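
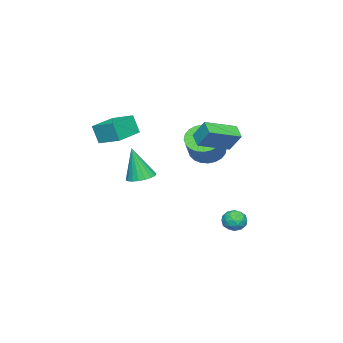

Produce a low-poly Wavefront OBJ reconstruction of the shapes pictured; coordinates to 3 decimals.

v 2.515 -1.824 3.097
v 2.512 -2.216 4.221
v 2.716 -0.507 3.558
v 2.713 -0.899 4.681
v 4.247 -2.061 3.019
v 4.244 -2.453 4.142
v 4.448 -0.744 3.479
v 4.445 -1.136 4.603
v -1.928 -2.935 -1.668
v -1.401 -3.6 -1.862
v -1.792 -3.445 0.448
v -1.166 -3.329 -1.811
v -1.062 -2.991 -1.736
v -1.108 -2.643 -1.649
v -1.296 -2.345 -1.566
v -1.593 -2.149 -1.499
v -1.948 -2.09 -1.462
v -2.299 -2.176 -1.461
v -2.586 -2.393 -1.495
v -2.759 -2.704 -1.559
v -2.789 -3.055 -1.642
v -2.669 -3.385 -1.729
v -2.422 -3.637 -1.806
v -2.088 -3.768 -1.858
v -1.727 -3.755 -1.878
v 2.959 2.657 3.942
v 3.08 3.373 4.996
v 1.492 3.755 3.366
v 1.614 4.47 4.421
v 3.546 3.21 3.499
v 3.668 3.925 4.554
v 2.08 4.307 2.924
v 2.201 5.023 3.978
v -0.034 4.161 -2.596
v 0.502 4.06 -3.09
v -0.582 3.18 -2.99
v -0.046 3.079 -3.484
v 0.093 2.989 -2.767
v 0.432 3.596 -2.523
v -0.512 3.644 -3.557
v -0.173 4.251 -3.313
v 0.207 3.74 -3.684
v 0.58 3.336 -3.196
v -0.66 3.904 -2.884
v -0.287 3.5 -2.396
v 0.282 4.197 -2.809
v -0.362 3.043 -3.271
v -0.281 2.991 -2.85
v 0.034 2.931 -3.14
v 0.241 3.924 -2.475
v 0.556 3.864 -2.766
v 0.315 3.235 -2.576
v -0.636 3.376 -3.314
v -0.321 3.316 -3.605
v -0.114 4.309 -2.94
v 0.201 4.249 -3.23
v -0.395 4.005 -3.504
v 0.424 3.949 -3.448
v 0.101 3.372 -3.679
v -0.172 3.705 -3.722
v 0.027 4.061 -3.579
v 0.643 3.711 -3.161
v 0.321 3.135 -3.392
v 0.403 3.082 -2.971
v 0.602 3.439 -2.828
v 0.47 3.524 -3.51
v -0.401 4.105 -2.688
v -0.723 3.529 -2.919
v -0.682 3.801 -3.252
v -0.483 4.158 -3.109
v -0.181 3.868 -2.401
v -0.504 3.291 -2.632
v -0.107 3.179 -2.501
v 0.092 3.535 -2.358
v -0.55 3.716 -2.57
v -0.298 1.899 1.716
v 0.423 1.495 1.135
v 1.679 1.857 2.444
v 0.958 2.261 3.024
v 0.434 1.871 1.02
v 1.69 2.234 2.329
v 0.334 2.252 1.011
v 1.59 2.615 2.32
v 0.137 2.579 1.109
v 1.393 2.942 2.418
v -0.126 2.803 1.3
v 1.131 3.165 2.609
v -0.415 2.889 1.554
v 0.841 3.251 2.862
v -0.686 2.824 1.832
v 0.57 3.186 3.141
v -0.898 2.618 2.093
v 0.358 2.981 3.401
v -1.019 2.303 2.296
v 0.237 2.665 3.605
v -1.03 1.926 2.411
v 0.226 2.289 3.72
v -0.93 1.545 2.42
v 0.326 1.908 3.729
v -0.733 1.218 2.322
v 0.523 1.581 3.631
v -0.471 0.995 2.131
v 0.786 1.357 3.44
v -0.181 0.909 1.878
v 1.075 1.271 3.186
v 0.09 0.974 1.599
v 1.346 1.336 2.908
v 0.302 1.179 1.339
v 1.558 1.542 2.647
f 2 4 1
f 5 2 1
f 1 4 3
f 3 5 1
f 2 8 4
f 6 2 5
f 6 8 2
f 4 8 3
f 7 5 3
f 3 8 7
f 7 6 5
f 8 6 7
f 10 9 12
f 10 12 11
f 12 9 13
f 12 13 11
f 13 9 14
f 13 14 11
f 14 9 15
f 14 15 11
f 15 9 16
f 15 16 11
f 16 9 17
f 16 17 11
f 17 9 18
f 17 18 11
f 18 9 19
f 18 19 11
f 19 9 20
f 19 20 11
f 20 9 21
f 20 21 11
f 21 9 22
f 21 22 11
f 22 9 23
f 22 23 11
f 23 9 24
f 23 24 11
f 24 9 25
f 24 25 11
f 25 9 10
f 25 10 11
f 27 29 26
f 30 27 26
f 26 29 28
f 28 30 26
f 27 33 29
f 31 27 30
f 31 33 27
f 29 33 28
f 32 30 28
f 28 33 32
f 32 31 30
f 33 31 32
f 34 71 50
f 71 45 74
f 50 74 39
f 71 74 50
f 34 50 46
f 50 39 51
f 46 51 35
f 50 51 46
f 34 46 55
f 46 35 56
f 55 56 41
f 46 56 55
f 34 55 67
f 55 41 70
f 67 70 44
f 55 70 67
f 34 67 71
f 67 44 75
f 71 75 45
f 67 75 71
f 35 51 62
f 51 39 65
f 62 65 43
f 51 65 62
f 39 74 52
f 74 45 73
f 52 73 38
f 74 73 52
f 45 75 72
f 75 44 68
f 72 68 36
f 75 68 72
f 44 70 69
f 70 41 57
f 69 57 40
f 70 57 69
f 41 56 61
f 56 35 58
f 61 58 42
f 56 58 61
f 37 63 49
f 63 43 64
f 49 64 38
f 63 64 49
f 37 49 47
f 49 38 48
f 47 48 36
f 49 48 47
f 37 47 54
f 47 36 53
f 54 53 40
f 47 53 54
f 37 54 59
f 54 40 60
f 59 60 42
f 54 60 59
f 37 59 63
f 59 42 66
f 63 66 43
f 59 66 63
f 38 64 52
f 64 43 65
f 52 65 39
f 64 65 52
f 36 48 72
f 48 38 73
f 72 73 45
f 48 73 72
f 40 53 69
f 53 36 68
f 69 68 44
f 53 68 69
f 42 60 61
f 60 40 57
f 61 57 41
f 60 57 61
f 43 66 62
f 66 42 58
f 62 58 35
f 66 58 62
f 77 76 80
f 77 80 78
f 78 80 81
f 78 81 79
f 80 76 82
f 80 82 81
f 81 82 83
f 81 83 79
f 82 76 84
f 82 84 83
f 83 84 85
f 83 85 79
f 84 76 86
f 84 86 85
f 85 86 87
f 85 87 79
f 86 76 88
f 86 88 87
f 87 88 89
f 87 89 79
f 88 76 90
f 88 90 89
f 89 90 91
f 89 91 79
f 90 76 92
f 90 92 91
f 91 92 93
f 91 93 79
f 92 76 94
f 92 94 93
f 93 94 95
f 93 95 79
f 94 76 96
f 94 96 95
f 95 96 97
f 95 97 79
f 96 76 98
f 96 98 97
f 97 98 99
f 97 99 79
f 98 76 100
f 98 100 99
f 99 100 101
f 99 101 79
f 100 76 102
f 100 102 101
f 101 102 103
f 101 103 79
f 102 76 104
f 102 104 103
f 103 104 105
f 103 105 79
f 104 76 106
f 104 106 105
f 105 106 107
f 105 107 79
f 106 76 108
f 106 108 107
f 107 108 109
f 107 109 79
f 108 76 77
f 108 77 109
f 109 77 78
f 109 78 79



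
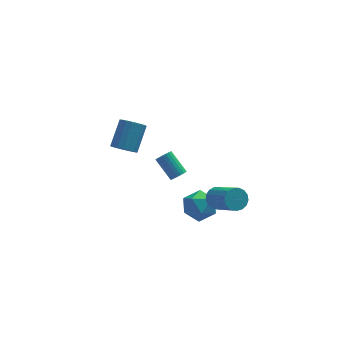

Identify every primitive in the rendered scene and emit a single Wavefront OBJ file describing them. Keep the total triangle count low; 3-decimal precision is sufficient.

v -1.591 -1.479 0.908
v -1.343 -1.721 1.296
v -2.041 -0.763 2.34
v -2.289 -0.521 1.952
v -1.211 -1.574 1.25
v -1.909 -0.616 2.294
v -1.136 -1.413 1.152
v -1.834 -0.455 2.195
v -1.131 -1.262 1.016
v -1.829 -0.304 2.06
v -1.196 -1.144 0.865
v -1.894 -0.185 1.908
v -1.321 -1.077 0.719
v -2.019 -0.118 1.763
v -1.487 -1.071 0.603
v -2.185 -0.113 1.647
v -1.669 -1.128 0.533
v -2.367 -0.169 1.577
v -1.839 -1.237 0.52
v -2.537 -0.279 1.564
v -1.971 -1.384 0.566
v -2.669 -0.426 1.61
v -2.046 -1.545 0.665
v -2.744 -0.587 1.708
v -2.051 -1.696 0.8
v -2.749 -0.738 1.844
v -1.986 -1.815 0.952
v -2.684 -0.856 1.995
v -1.861 -1.882 1.097
v -2.559 -0.923 2.141
v -1.695 -1.887 1.213
v -2.393 -0.929 2.257
v -1.513 -1.831 1.283
v -2.211 -0.872 2.327
v -4.039 3.203 -0.493
v -3.283 3.047 -0.767
v -2.564 4.241 0.539
v -3.321 4.397 0.813
v -3.386 3.332 -0.971
v -2.667 4.526 0.335
v -3.618 3.591 -1.08
v -2.899 4.785 0.226
v -3.934 3.774 -1.072
v -3.215 4.968 0.233
v -4.271 3.843 -0.95
v -3.552 5.037 0.356
v -4.562 3.785 -0.738
v -3.843 4.979 0.568
v -4.75 3.613 -0.477
v -4.031 4.807 0.829
v -4.796 3.359 -0.219
v -4.077 4.553 1.087
v -4.693 3.074 -0.015
v -3.974 4.268 1.291
v -4.461 2.815 0.094
v -3.742 4.009 1.4
v -4.145 2.632 0.087
v -3.426 3.826 1.392
v -3.808 2.563 -0.036
v -3.089 3.757 1.27
v -3.517 2.621 -0.248
v -2.798 3.815 1.058
v -3.329 2.793 -0.509
v -2.61 3.987 0.797
v 0.45 -2.349 -0.607
v 1.124 -2.019 -0.603
v 1.883 -3.581 0.631
v 1.21 -3.911 0.627
v 0.957 -1.876 -0.319
v 1.716 -3.438 0.914
v 0.673 -1.842 -0.102
v 1.432 -3.403 1.132
v 0.339 -1.924 0
v 1.098 -3.485 1.234
v 0.03 -2.103 -0.037
v 0.789 -3.664 1.197
v -0.182 -2.339 -0.204
v 0.577 -3.9 1.029
v -0.25 -2.577 -0.464
v 0.509 -4.138 0.77
v -0.157 -2.763 -0.757
v 0.602 -4.324 0.477
v 0.075 -2.854 -1.015
v 0.834 -4.416 0.219
v 0.393 -2.83 -1.18
v 1.152 -4.391 0.054
v 0.724 -2.695 -1.213
v 1.483 -4.257 0.02
v 0.993 -2.481 -1.108
v 1.752 -4.043 0.126
v 1.137 -2.237 -0.888
v 1.896 -3.799 0.346
v -1.343 -1.614 -1.037
v -0.475 -1.208 -1.564
v -0.585 -3.212 -1.016
v 0.283 -2.806 -1.543
v 0.086 -2.513 -0.509
v -0.383 -1.525 -0.521
v -0.677 -2.895 -2.059
v -1.146 -1.907 -2.071
v -0.064 -2 -2.195
v 0.408 -1.764 -1.237
v -1.468 -2.656 -1.343
v -0.996 -2.42 -0.385
f 2 1 5
f 2 5 3
f 3 5 6
f 3 6 4
f 5 1 7
f 5 7 6
f 6 7 8
f 6 8 4
f 7 1 9
f 7 9 8
f 8 9 10
f 8 10 4
f 9 1 11
f 9 11 10
f 10 11 12
f 10 12 4
f 11 1 13
f 11 13 12
f 12 13 14
f 12 14 4
f 13 1 15
f 13 15 14
f 14 15 16
f 14 16 4
f 15 1 17
f 15 17 16
f 16 17 18
f 16 18 4
f 17 1 19
f 17 19 18
f 18 19 20
f 18 20 4
f 19 1 21
f 19 21 20
f 20 21 22
f 20 22 4
f 21 1 23
f 21 23 22
f 22 23 24
f 22 24 4
f 23 1 25
f 23 25 24
f 24 25 26
f 24 26 4
f 25 1 27
f 25 27 26
f 26 27 28
f 26 28 4
f 27 1 29
f 27 29 28
f 28 29 30
f 28 30 4
f 29 1 31
f 29 31 30
f 30 31 32
f 30 32 4
f 31 1 33
f 31 33 32
f 32 33 34
f 32 34 4
f 33 1 2
f 33 2 34
f 34 2 3
f 34 3 4
f 36 35 39
f 36 39 37
f 37 39 40
f 37 40 38
f 39 35 41
f 39 41 40
f 40 41 42
f 40 42 38
f 41 35 43
f 41 43 42
f 42 43 44
f 42 44 38
f 43 35 45
f 43 45 44
f 44 45 46
f 44 46 38
f 45 35 47
f 45 47 46
f 46 47 48
f 46 48 38
f 47 35 49
f 47 49 48
f 48 49 50
f 48 50 38
f 49 35 51
f 49 51 50
f 50 51 52
f 50 52 38
f 51 35 53
f 51 53 52
f 52 53 54
f 52 54 38
f 53 35 55
f 53 55 54
f 54 55 56
f 54 56 38
f 55 35 57
f 55 57 56
f 56 57 58
f 56 58 38
f 57 35 59
f 57 59 58
f 58 59 60
f 58 60 38
f 59 35 61
f 59 61 60
f 60 61 62
f 60 62 38
f 61 35 63
f 61 63 62
f 62 63 64
f 62 64 38
f 63 35 36
f 63 36 64
f 64 36 37
f 64 37 38
f 66 65 69
f 66 69 67
f 67 69 70
f 67 70 68
f 69 65 71
f 69 71 70
f 70 71 72
f 70 72 68
f 71 65 73
f 71 73 72
f 72 73 74
f 72 74 68
f 73 65 75
f 73 75 74
f 74 75 76
f 74 76 68
f 75 65 77
f 75 77 76
f 76 77 78
f 76 78 68
f 77 65 79
f 77 79 78
f 78 79 80
f 78 80 68
f 79 65 81
f 79 81 80
f 80 81 82
f 80 82 68
f 81 65 83
f 81 83 82
f 82 83 84
f 82 84 68
f 83 65 85
f 83 85 84
f 84 85 86
f 84 86 68
f 85 65 87
f 85 87 86
f 86 87 88
f 86 88 68
f 87 65 89
f 87 89 88
f 88 89 90
f 88 90 68
f 89 65 91
f 89 91 90
f 90 91 92
f 90 92 68
f 91 65 66
f 91 66 92
f 92 66 67
f 92 67 68
f 93 104 98
f 93 98 94
f 93 94 100
f 93 100 103
f 93 103 104
f 94 98 102
f 98 104 97
f 104 103 95
f 103 100 99
f 100 94 101
f 96 102 97
f 96 97 95
f 96 95 99
f 96 99 101
f 96 101 102
f 97 102 98
f 95 97 104
f 99 95 103
f 101 99 100
f 102 101 94



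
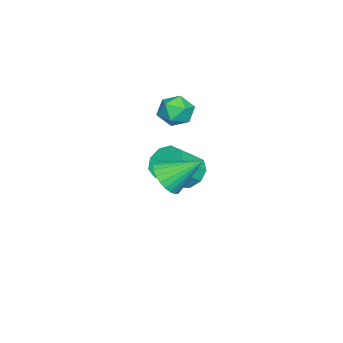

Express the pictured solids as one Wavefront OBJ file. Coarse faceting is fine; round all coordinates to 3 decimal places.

v -3.871 1.521 -2.496
v -3.297 1.169 -3.262
v -2.156 0.347 -2.03
v -2.729 0.699 -1.264
v -3.065 1.795 -3.059
v -1.924 0.973 -1.827
v -3.211 2.293 -2.592
v -2.07 1.471 -1.36
v -3.665 2.43 -2.08
v -2.524 1.607 -0.848
v -4.215 2.141 -1.763
v -3.074 1.319 -0.531
v -4.604 1.563 -1.789
v -3.463 0.74 -0.557
v -4.65 0.965 -2.146
v -3.509 0.142 -0.913
v -4.331 0.627 -2.666
v -3.19 -0.195 -1.434
v -3.797 0.708 -3.107
v -2.655 -0.114 -1.875
v 1.996 2.242 0.786
v 2.795 1.992 1.333
v 1.684 3.798 1.954
v 2.956 2.225 1.066
v 2.971 2.461 0.755
v 2.838 2.664 0.45
v 2.577 2.802 0.195
v 2.227 2.855 0.031
v 1.842 2.815 -0.019
v 1.48 2.688 0.054
v 1.197 2.493 0.239
v 1.036 2.259 0.507
v 1.021 2.023 0.817
v 1.154 1.821 1.123
v 1.415 1.682 1.377
v 1.765 1.629 1.542
v 2.15 1.669 1.591
v 2.512 1.796 1.518
v -3.18 1.719 1.37
v -2.582 1.008 1.676
v -4.418 0.932 1.964
v -3.82 0.221 2.27
v -3.79 1.102 2.694
v -3.025 1.588 2.327
v -3.975 0.352 1.313
v -3.21 0.838 0.946
v -3.073 0.163 1.641
v -2.959 0.627 2.494
v -4.041 1.313 1.146
v -3.927 1.777 1.999
f 2 1 5
f 2 5 3
f 3 5 6
f 3 6 4
f 5 1 7
f 5 7 6
f 6 7 8
f 6 8 4
f 7 1 9
f 7 9 8
f 8 9 10
f 8 10 4
f 9 1 11
f 9 11 10
f 10 11 12
f 10 12 4
f 11 1 13
f 11 13 12
f 12 13 14
f 12 14 4
f 13 1 15
f 13 15 14
f 14 15 16
f 14 16 4
f 15 1 17
f 15 17 16
f 16 17 18
f 16 18 4
f 17 1 19
f 17 19 18
f 18 19 20
f 18 20 4
f 19 1 2
f 19 2 20
f 20 2 3
f 20 3 4
f 22 21 24
f 22 24 23
f 24 21 25
f 24 25 23
f 25 21 26
f 25 26 23
f 26 21 27
f 26 27 23
f 27 21 28
f 27 28 23
f 28 21 29
f 28 29 23
f 29 21 30
f 29 30 23
f 30 21 31
f 30 31 23
f 31 21 32
f 31 32 23
f 32 21 33
f 32 33 23
f 33 21 34
f 33 34 23
f 34 21 35
f 34 35 23
f 35 21 36
f 35 36 23
f 36 21 37
f 36 37 23
f 37 21 38
f 37 38 23
f 38 21 22
f 38 22 23
f 39 50 44
f 39 44 40
f 39 40 46
f 39 46 49
f 39 49 50
f 40 44 48
f 44 50 43
f 50 49 41
f 49 46 45
f 46 40 47
f 42 48 43
f 42 43 41
f 42 41 45
f 42 45 47
f 42 47 48
f 43 48 44
f 41 43 50
f 45 41 49
f 47 45 46
f 48 47 40



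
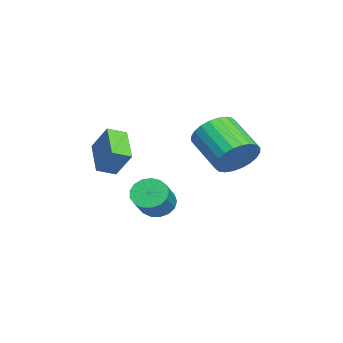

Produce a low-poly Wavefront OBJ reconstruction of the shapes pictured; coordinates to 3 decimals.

v 1.584 -0.675 -4.529
v 2.072 -0.934 -5.149
v 3.263 -1.225 -4.09
v 2.776 -0.965 -3.471
v 2.146 -0.544 -5.126
v 3.338 -0.835 -4.067
v 2.092 -0.185 -4.966
v 3.284 -0.476 -3.908
v 1.922 0.063 -4.706
v 3.113 -0.228 -3.648
v 1.674 0.141 -4.406
v 2.865 -0.15 -3.347
v 1.406 0.033 -4.134
v 2.597 -0.258 -3.075
v 1.178 -0.237 -3.952
v 2.37 -0.528 -2.894
v 1.044 -0.608 -3.903
v 2.235 -0.899 -2.844
v 1.033 -0.994 -3.997
v 2.225 -1.285 -2.938
v 1.149 -1.306 -4.213
v 2.34 -1.597 -3.154
v 1.364 -1.474 -4.502
v 2.556 -1.765 -3.443
v 1.63 -1.459 -4.796
v 2.821 -1.75 -3.738
v 1.886 -1.264 -5.03
v 3.077 -1.555 -3.971
v 1.083 2.661 -2.108
v 1.774 2.474 -1.273
v 0.288 1.433 -0.277
v -0.403 1.619 -1.112
v 1.595 2.845 -1.153
v 0.109 1.804 -0.156
v 1.338 3.188 -1.177
v -0.147 2.147 -0.18
v 1.042 3.45 -1.344
v -0.443 2.409 -0.347
v 0.753 3.593 -1.627
v -0.733 2.552 -0.63
v 0.513 3.593 -1.983
v -0.972 2.552 -0.986
v 0.361 3.452 -2.358
v -1.125 2.411 -1.361
v 0.318 3.19 -2.696
v -1.168 2.149 -1.699
v 0.392 2.847 -2.943
v -1.094 1.806 -1.947
v 0.571 2.476 -3.064
v -0.915 1.435 -2.067
v 0.827 2.133 -3.04
v -0.658 1.092 -2.043
v 1.123 1.871 -2.873
v -0.362 0.83 -1.876
v 1.413 1.728 -2.59
v -0.073 0.687 -1.593
v 1.652 1.728 -2.234
v 0.167 0.687 -1.237
v 1.805 1.869 -1.859
v 0.319 0.828 -0.862
v 1.848 2.131 -1.521
v 0.362 1.09 -0.524
v 2.531 -2.326 -2.518
v 2.851 -3.12 -2.181
v 0.975 -2.628 -1.752
v 1.296 -3.422 -1.415
v 2.984 -1.638 -1.325
v 3.305 -2.432 -0.988
v 1.429 -1.94 -0.559
v 1.749 -2.734 -0.222
f 2 1 5
f 2 5 3
f 3 5 6
f 3 6 4
f 5 1 7
f 5 7 6
f 6 7 8
f 6 8 4
f 7 1 9
f 7 9 8
f 8 9 10
f 8 10 4
f 9 1 11
f 9 11 10
f 10 11 12
f 10 12 4
f 11 1 13
f 11 13 12
f 12 13 14
f 12 14 4
f 13 1 15
f 13 15 14
f 14 15 16
f 14 16 4
f 15 1 17
f 15 17 16
f 16 17 18
f 16 18 4
f 17 1 19
f 17 19 18
f 18 19 20
f 18 20 4
f 19 1 21
f 19 21 20
f 20 21 22
f 20 22 4
f 21 1 23
f 21 23 22
f 22 23 24
f 22 24 4
f 23 1 25
f 23 25 24
f 24 25 26
f 24 26 4
f 25 1 27
f 25 27 26
f 26 27 28
f 26 28 4
f 27 1 2
f 27 2 28
f 28 2 3
f 28 3 4
f 30 29 33
f 30 33 31
f 31 33 34
f 31 34 32
f 33 29 35
f 33 35 34
f 34 35 36
f 34 36 32
f 35 29 37
f 35 37 36
f 36 37 38
f 36 38 32
f 37 29 39
f 37 39 38
f 38 39 40
f 38 40 32
f 39 29 41
f 39 41 40
f 40 41 42
f 40 42 32
f 41 29 43
f 41 43 42
f 42 43 44
f 42 44 32
f 43 29 45
f 43 45 44
f 44 45 46
f 44 46 32
f 45 29 47
f 45 47 46
f 46 47 48
f 46 48 32
f 47 29 49
f 47 49 48
f 48 49 50
f 48 50 32
f 49 29 51
f 49 51 50
f 50 51 52
f 50 52 32
f 51 29 53
f 51 53 52
f 52 53 54
f 52 54 32
f 53 29 55
f 53 55 54
f 54 55 56
f 54 56 32
f 55 29 57
f 55 57 56
f 56 57 58
f 56 58 32
f 57 29 59
f 57 59 58
f 58 59 60
f 58 60 32
f 59 29 61
f 59 61 60
f 60 61 62
f 60 62 32
f 61 29 30
f 61 30 62
f 62 30 31
f 62 31 32
f 64 66 63
f 67 64 63
f 63 66 65
f 65 67 63
f 64 70 66
f 68 64 67
f 68 70 64
f 66 70 65
f 69 67 65
f 65 70 69
f 69 68 67
f 70 68 69



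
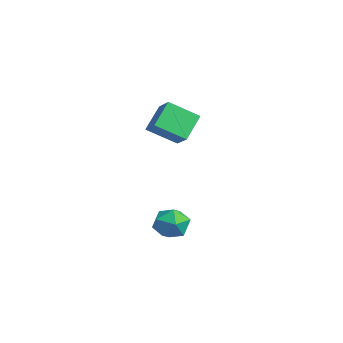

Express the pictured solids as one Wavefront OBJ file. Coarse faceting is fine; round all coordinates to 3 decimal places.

v -4.776 -1.236 2.456
v -3.736 -1.143 3.066
v -4.341 0.253 1.486
v -3.3 0.347 2.097
v -4 -2.227 1.283
v -2.959 -2.133 1.894
v -3.564 -0.737 0.314
v -2.524 -0.644 0.924
v 1.355 -3.038 -2.736
v 2.045 -2.347 -2.889
v 2.435 -3.953 -1.991
v 3.125 -3.262 -2.144
v 2.384 -3.089 -1.513
v 1.716 -2.524 -1.974
v 2.764 -3.776 -2.906
v 2.096 -3.211 -3.367
v 2.916 -2.803 -2.994
v 2.681 -2.379 -2.133
v 1.799 -3.921 -2.747
v 1.564 -3.497 -1.886
f 2 4 1
f 5 2 1
f 1 4 3
f 3 5 1
f 2 8 4
f 6 2 5
f 6 8 2
f 4 8 3
f 7 5 3
f 3 8 7
f 7 6 5
f 8 6 7
f 9 20 14
f 9 14 10
f 9 10 16
f 9 16 19
f 9 19 20
f 10 14 18
f 14 20 13
f 20 19 11
f 19 16 15
f 16 10 17
f 12 18 13
f 12 13 11
f 12 11 15
f 12 15 17
f 12 17 18
f 13 18 14
f 11 13 20
f 15 11 19
f 17 15 16
f 18 17 10



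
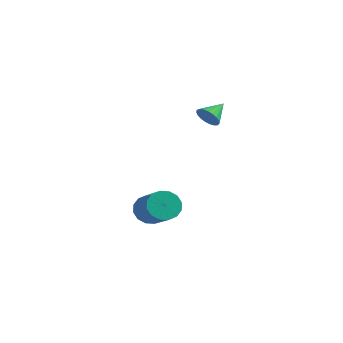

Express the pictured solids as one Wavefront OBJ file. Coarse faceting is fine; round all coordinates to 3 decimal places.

v 0.762 -1.257 3.429
v 1.014 -1.568 3.941
v 0.858 -0.223 4.011
v 1.235 -1.508 3.798
v 1.375 -1.404 3.591
v 1.408 -1.275 3.355
v 1.33 -1.143 3.133
v 1.153 -1.03 2.962
v 0.909 -0.957 2.872
v 0.64 -0.935 2.878
v 0.392 -0.97 2.979
v 0.208 -1.053 3.158
v 0.119 -1.172 3.385
v 0.142 -1.306 3.618
v 0.273 -1.431 3.82
v 0.487 -1.526 3.953
v 0.75 -1.575 3.996
v -1.955 -2.049 -2.879
v -1.418 -1.811 -3.521
v 0.051 -2.592 -2.583
v -0.485 -2.831 -1.941
v -1.417 -1.464 -3.234
v 0.052 -2.246 -2.296
v -1.56 -1.274 -2.851
v -0.091 -2.056 -1.913
v -1.809 -1.292 -2.476
v -0.34 -2.073 -1.538
v -2.097 -1.513 -2.209
v -0.628 -2.294 -1.271
v -2.346 -1.877 -2.122
v -0.877 -2.658 -1.184
v -2.491 -2.288 -2.237
v -1.022 -3.069 -1.299
v -2.492 -2.634 -2.524
v -1.023 -3.416 -1.586
v -2.349 -2.824 -2.907
v -0.88 -3.606 -1.969
v -2.1 -2.807 -3.282
v -0.631 -3.588 -2.344
v -1.812 -2.586 -3.549
v -0.343 -3.367 -2.611
v -1.563 -2.222 -3.636
v -0.094 -3.003 -2.698
f 2 1 4
f 2 4 3
f 4 1 5
f 4 5 3
f 5 1 6
f 5 6 3
f 6 1 7
f 6 7 3
f 7 1 8
f 7 8 3
f 8 1 9
f 8 9 3
f 9 1 10
f 9 10 3
f 10 1 11
f 10 11 3
f 11 1 12
f 11 12 3
f 12 1 13
f 12 13 3
f 13 1 14
f 13 14 3
f 14 1 15
f 14 15 3
f 15 1 16
f 15 16 3
f 16 1 17
f 16 17 3
f 17 1 2
f 17 2 3
f 19 18 22
f 19 22 20
f 20 22 23
f 20 23 21
f 22 18 24
f 22 24 23
f 23 24 25
f 23 25 21
f 24 18 26
f 24 26 25
f 25 26 27
f 25 27 21
f 26 18 28
f 26 28 27
f 27 28 29
f 27 29 21
f 28 18 30
f 28 30 29
f 29 30 31
f 29 31 21
f 30 18 32
f 30 32 31
f 31 32 33
f 31 33 21
f 32 18 34
f 32 34 33
f 33 34 35
f 33 35 21
f 34 18 36
f 34 36 35
f 35 36 37
f 35 37 21
f 36 18 38
f 36 38 37
f 37 38 39
f 37 39 21
f 38 18 40
f 38 40 39
f 39 40 41
f 39 41 21
f 40 18 42
f 40 42 41
f 41 42 43
f 41 43 21
f 42 18 19
f 42 19 43
f 43 19 20
f 43 20 21



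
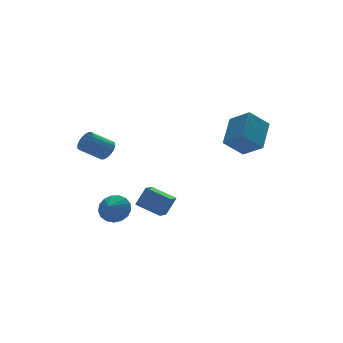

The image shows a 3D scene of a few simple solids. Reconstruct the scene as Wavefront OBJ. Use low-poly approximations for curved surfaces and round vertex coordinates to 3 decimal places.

v -2.715 1.889 1.091
v -2.272 2.007 1.672
v -3.562 2.229 2.61
v -4.005 2.111 2.029
v -2.311 2.309 1.547
v -3.601 2.531 2.485
v -2.43 2.528 1.332
v -3.72 2.75 2.269
v -2.606 2.62 1.069
v -3.895 2.843 2.006
v -2.803 2.568 0.81
v -4.092 2.79 1.748
v -2.982 2.381 0.607
v -4.272 2.603 1.545
v -3.109 2.096 0.5
v -4.399 2.318 1.438
v -3.158 1.771 0.51
v -4.448 1.993 1.448
v -3.119 1.469 0.635
v -4.409 1.691 1.573
v -3 1.25 0.851
v -4.29 1.472 1.788
v -2.825 1.157 1.114
v -4.114 1.38 2.051
v -2.628 1.21 1.372
v -3.917 1.432 2.31
v -2.448 1.397 1.575
v -3.738 1.619 2.513
v -2.321 1.682 1.682
v -3.611 1.904 2.62
v 2.707 -4.315 3.484
v 3.904 -2.923 4.64
v 2.117 -3.098 2.629
v 3.314 -1.706 3.786
v 3.926 -4.474 2.414
v 5.123 -3.082 3.571
v 3.336 -3.257 1.56
v 4.533 -1.865 2.716
v -2.616 1.205 -3.374
v -2.162 1.527 -2.519
v -3.304 0.615 -2.786
v -2.513 1.858 -2.597
v -2.887 2.039 -2.853
v -3.199 2.029 -3.228
v -3.377 1.831 -3.637
v -3.381 1.489 -3.985
v -3.21 1.082 -4.194
v -2.903 0.703 -4.214
v -2.53 0.439 -4.042
v -2.176 0.351 -3.717
v -1.924 0.458 -3.313
v -1.83 0.737 -2.923
v -1.916 1.122 -2.636
v -3.015 -2.399 -1.44
v -2.405 -2.484 -0.239
v -2.335 -1.808 -1.743
v -1.726 -1.893 -0.542
v -2.134 -3.687 -1.978
v -1.525 -3.772 -0.777
v -1.455 -3.096 -2.281
v -0.845 -3.181 -1.08
f 2 1 5
f 2 5 3
f 3 5 6
f 3 6 4
f 5 1 7
f 5 7 6
f 6 7 8
f 6 8 4
f 7 1 9
f 7 9 8
f 8 9 10
f 8 10 4
f 9 1 11
f 9 11 10
f 10 11 12
f 10 12 4
f 11 1 13
f 11 13 12
f 12 13 14
f 12 14 4
f 13 1 15
f 13 15 14
f 14 15 16
f 14 16 4
f 15 1 17
f 15 17 16
f 16 17 18
f 16 18 4
f 17 1 19
f 17 19 18
f 18 19 20
f 18 20 4
f 19 1 21
f 19 21 20
f 20 21 22
f 20 22 4
f 21 1 23
f 21 23 22
f 22 23 24
f 22 24 4
f 23 1 25
f 23 25 24
f 24 25 26
f 24 26 4
f 25 1 27
f 25 27 26
f 26 27 28
f 26 28 4
f 27 1 29
f 27 29 28
f 28 29 30
f 28 30 4
f 29 1 2
f 29 2 30
f 30 2 3
f 30 3 4
f 32 34 31
f 35 32 31
f 31 34 33
f 33 35 31
f 32 38 34
f 36 32 35
f 36 38 32
f 34 38 33
f 37 35 33
f 33 38 37
f 37 36 35
f 38 36 37
f 40 39 42
f 40 42 41
f 42 39 43
f 42 43 41
f 43 39 44
f 43 44 41
f 44 39 45
f 44 45 41
f 45 39 46
f 45 46 41
f 46 39 47
f 46 47 41
f 47 39 48
f 47 48 41
f 48 39 49
f 48 49 41
f 49 39 50
f 49 50 41
f 50 39 51
f 50 51 41
f 51 39 52
f 51 52 41
f 52 39 53
f 52 53 41
f 53 39 40
f 53 40 41
f 55 57 54
f 58 55 54
f 54 57 56
f 56 58 54
f 55 61 57
f 59 55 58
f 59 61 55
f 57 61 56
f 60 58 56
f 56 61 60
f 60 59 58
f 61 59 60



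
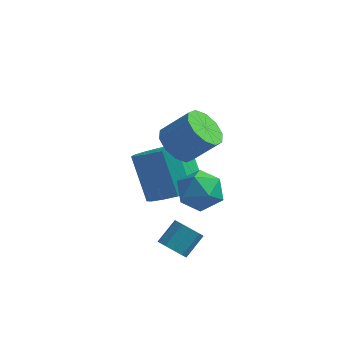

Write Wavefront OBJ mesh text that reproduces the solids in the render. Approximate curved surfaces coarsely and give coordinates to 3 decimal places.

v 0.31 0.456 -0.709
v 1.274 0.536 -0.23
v 0.394 1.324 1.409
v -0.57 1.244 0.929
v 1.206 1.021 -0.5
v 0.326 1.809 1.139
v 0.898 1.354 -0.826
v 0.018 2.143 0.813
v 0.432 1.447 -1.121
v -0.448 2.235 0.518
v -0.066 1.274 -1.305
v -0.947 2.062 0.333
v -0.464 0.882 -1.33
v -1.344 1.67 0.308
v -0.654 0.376 -1.189
v -1.534 1.164 0.45
v -0.586 -0.109 -0.919
v -1.466 0.679 0.72
v -0.278 -0.443 -0.593
v -1.158 0.346 1.046
v 0.188 -0.535 -0.298
v -0.692 0.253 1.341
v 0.687 -0.362 -0.113
v -0.194 0.426 1.525
v 1.084 0.03 -0.088
v 0.204 0.818 1.55
v 1.363 -2.825 -0.874
v 1.914 -2.924 -1.058
v 2.269 -2.195 -0.39
v 1.717 -2.095 -0.206
v 1.771 -2.663 -1.267
v 2.126 -1.934 -0.6
v 1.472 -2.463 -1.327
v 1.827 -1.734 -0.659
v 1.131 -2.401 -1.213
v 1.486 -1.672 -0.546
v 0.879 -2.501 -0.97
v 1.233 -1.772 -0.302
v 0.811 -2.725 -0.69
v 1.166 -1.996 -0.022
v 0.954 -2.986 -0.48
v 1.309 -2.257 0.187
v 1.253 -3.186 -0.421
v 1.608 -2.457 0.247
v 1.594 -3.248 -0.534
v 1.949 -2.519 0.133
v 1.847 -3.148 -0.778
v 2.201 -2.419 -0.11
v 1.802 -1.279 2.268
v 2.637 -1.651 2.302
v 1.443 -2.189 1.158
v 2.278 -2.561 1.192
v 1.686 -2.701 1.876
v 1.908 -2.139 2.562
v 2.172 -1.701 0.898
v 2.394 -1.139 1.584
v 2.866 -1.912 1.456
v 2.565 -2.53 2.06
v 1.515 -1.31 1.4
v 1.214 -1.928 2.004
v 0.75 -0.686 2.881
v 1.365 -0.708 2.295
v 2.324 -0.497 3.292
v 1.71 -0.474 3.879
v 1.205 -0.21 2.343
v 2.165 0.001 3.34
v 0.871 0.106 2.597
v 1.831 0.317 3.594
v 0.491 0.12 2.96
v 1.451 0.331 3.957
v 0.21 -0.173 3.293
v 1.17 0.038 4.29
v 0.136 -0.663 3.468
v 1.095 -0.452 4.465
v 0.295 -1.161 3.42
v 1.255 -0.95 4.417
v 0.629 -1.477 3.166
v 1.589 -1.266 4.163
v 1.009 -1.491 2.803
v 1.969 -1.28 3.8
v 1.29 -1.198 2.47
v 2.25 -0.987 3.467
f 2 1 5
f 2 5 3
f 3 5 6
f 3 6 4
f 5 1 7
f 5 7 6
f 6 7 8
f 6 8 4
f 7 1 9
f 7 9 8
f 8 9 10
f 8 10 4
f 9 1 11
f 9 11 10
f 10 11 12
f 10 12 4
f 11 1 13
f 11 13 12
f 12 13 14
f 12 14 4
f 13 1 15
f 13 15 14
f 14 15 16
f 14 16 4
f 15 1 17
f 15 17 16
f 16 17 18
f 16 18 4
f 17 1 19
f 17 19 18
f 18 19 20
f 18 20 4
f 19 1 21
f 19 21 20
f 20 21 22
f 20 22 4
f 21 1 23
f 21 23 22
f 22 23 24
f 22 24 4
f 23 1 25
f 23 25 24
f 24 25 26
f 24 26 4
f 25 1 2
f 25 2 26
f 26 2 3
f 26 3 4
f 28 27 31
f 28 31 29
f 29 31 32
f 29 32 30
f 31 27 33
f 31 33 32
f 32 33 34
f 32 34 30
f 33 27 35
f 33 35 34
f 34 35 36
f 34 36 30
f 35 27 37
f 35 37 36
f 36 37 38
f 36 38 30
f 37 27 39
f 37 39 38
f 38 39 40
f 38 40 30
f 39 27 41
f 39 41 40
f 40 41 42
f 40 42 30
f 41 27 43
f 41 43 42
f 42 43 44
f 42 44 30
f 43 27 45
f 43 45 44
f 44 45 46
f 44 46 30
f 45 27 47
f 45 47 46
f 46 47 48
f 46 48 30
f 47 27 28
f 47 28 48
f 48 28 29
f 48 29 30
f 49 60 54
f 49 54 50
f 49 50 56
f 49 56 59
f 49 59 60
f 50 54 58
f 54 60 53
f 60 59 51
f 59 56 55
f 56 50 57
f 52 58 53
f 52 53 51
f 52 51 55
f 52 55 57
f 52 57 58
f 53 58 54
f 51 53 60
f 55 51 59
f 57 55 56
f 58 57 50
f 62 61 65
f 62 65 63
f 63 65 66
f 63 66 64
f 65 61 67
f 65 67 66
f 66 67 68
f 66 68 64
f 67 61 69
f 67 69 68
f 68 69 70
f 68 70 64
f 69 61 71
f 69 71 70
f 70 71 72
f 70 72 64
f 71 61 73
f 71 73 72
f 72 73 74
f 72 74 64
f 73 61 75
f 73 75 74
f 74 75 76
f 74 76 64
f 75 61 77
f 75 77 76
f 76 77 78
f 76 78 64
f 77 61 79
f 77 79 78
f 78 79 80
f 78 80 64
f 79 61 81
f 79 81 80
f 80 81 82
f 80 82 64
f 81 61 62
f 81 62 82
f 82 62 63
f 82 63 64



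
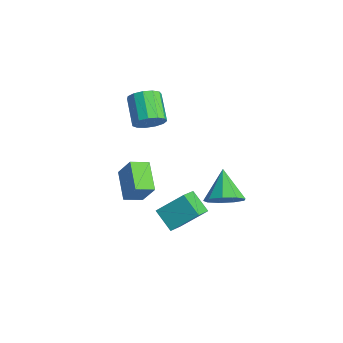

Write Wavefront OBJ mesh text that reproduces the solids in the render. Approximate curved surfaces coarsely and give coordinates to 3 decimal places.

v 1.411 -2.901 0.138
v 1.995 -3.709 0.77
v 1.874 -1.823 1.089
v 2.458 -2.631 1.721
v 2.362 -2.729 -0.521
v 2.946 -3.537 0.111
v 2.825 -1.651 0.43
v 3.409 -2.459 1.062
v -1.738 -2.279 -2.451
v -1.913 -3.161 -2.144
v -3.095 -1.794 -1.827
v -3.27 -2.676 -1.521
v -1.11 -2.004 -1.299
v -1.285 -2.886 -0.993
v -2.467 -1.519 -0.676
v -2.642 -2.401 -0.369
v -1.29 -2.14 3.377
v -0.979 -2.368 4.032
v -2.199 -1.949 4.758
v -2.51 -1.72 4.103
v -0.868 -1.958 3.982
v -2.087 -1.539 4.708
v -0.89 -1.605 3.74
v -2.11 -1.186 4.466
v -1.04 -1.422 3.383
v -2.26 -1.003 4.109
v -1.269 -1.467 3.024
v -2.489 -1.048 3.75
v -1.505 -1.725 2.777
v -2.724 -1.306 3.503
v -1.672 -2.115 2.721
v -2.892 -1.696 3.447
v -1.719 -2.513 2.872
v -2.938 -2.094 3.598
v -1.629 -2.792 3.185
v -2.849 -2.373 3.91
v -1.432 -2.864 3.558
v -2.651 -2.445 4.284
v -1.189 -2.706 3.874
v -2.409 -2.287 4.599
v 2.08 -0.374 -0.108
v 2.639 0.316 0.133
v 0.94 0.214 0.848
v 2.3 0.479 -0.371
v 1.859 0.243 -0.753
v 1.521 -0.282 -0.832
v 1.445 -0.851 -0.573
v 1.667 -1.196 -0.095
v 2.081 -1.157 0.376
v 2.496 -0.752 0.621
v 2.716 -0.17 0.526
f 2 4 1
f 5 2 1
f 1 4 3
f 3 5 1
f 2 8 4
f 6 2 5
f 6 8 2
f 4 8 3
f 7 5 3
f 3 8 7
f 7 6 5
f 8 6 7
f 10 12 9
f 13 10 9
f 9 12 11
f 11 13 9
f 10 16 12
f 14 10 13
f 14 16 10
f 12 16 11
f 15 13 11
f 11 16 15
f 15 14 13
f 16 14 15
f 18 17 21
f 18 21 19
f 19 21 22
f 19 22 20
f 21 17 23
f 21 23 22
f 22 23 24
f 22 24 20
f 23 17 25
f 23 25 24
f 24 25 26
f 24 26 20
f 25 17 27
f 25 27 26
f 26 27 28
f 26 28 20
f 27 17 29
f 27 29 28
f 28 29 30
f 28 30 20
f 29 17 31
f 29 31 30
f 30 31 32
f 30 32 20
f 31 17 33
f 31 33 32
f 32 33 34
f 32 34 20
f 33 17 35
f 33 35 34
f 34 35 36
f 34 36 20
f 35 17 37
f 35 37 36
f 36 37 38
f 36 38 20
f 37 17 39
f 37 39 38
f 38 39 40
f 38 40 20
f 39 17 18
f 39 18 40
f 40 18 19
f 40 19 20
f 42 41 44
f 42 44 43
f 44 41 45
f 44 45 43
f 45 41 46
f 45 46 43
f 46 41 47
f 46 47 43
f 47 41 48
f 47 48 43
f 48 41 49
f 48 49 43
f 49 41 50
f 49 50 43
f 50 41 51
f 50 51 43
f 51 41 42
f 51 42 43



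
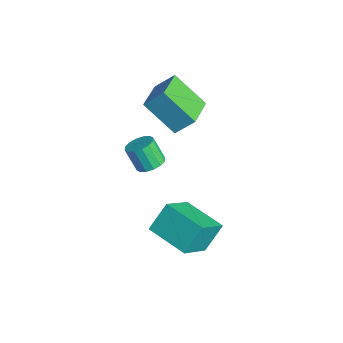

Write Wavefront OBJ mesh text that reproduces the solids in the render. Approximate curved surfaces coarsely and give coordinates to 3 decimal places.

v 2.087 1.82 2.677
v 2.394 2.287 2.967
v 1.9 1.987 3.973
v 1.593 1.52 3.683
v 2.113 2.42 2.869
v 1.619 2.119 3.875
v 1.825 2.391 2.719
v 1.331 2.091 3.725
v 1.607 2.21 2.558
v 1.113 1.91 3.564
v 1.517 1.924 2.429
v 1.024 1.624 3.434
v 1.581 1.611 2.366
v 1.087 1.31 3.372
v 1.78 1.353 2.387
v 1.286 1.053 3.393
v 2.061 1.221 2.485
v 1.567 0.92 3.491
v 2.349 1.249 2.635
v 1.855 0.949 3.641
v 2.567 1.43 2.796
v 2.073 1.13 3.802
v 2.656 1.716 2.926
v 2.163 1.416 3.931
v 2.593 2.03 2.988
v 2.099 1.729 3.994
v -0.215 2.442 4.248
v 0.162 3.177 5.09
v -1.469 3.464 3.919
v -1.091 4.199 4.761
v 0.871 3.361 2.959
v 1.249 4.096 3.801
v -0.382 4.383 2.63
v -0.005 5.118 3.472
v 2.607 2.408 -1.414
v 2.338 3.295 -0.351
v 4.298 3.235 -1.676
v 4.029 4.122 -0.613
v 3.411 1.158 -0.167
v 3.142 2.045 0.896
v 5.102 1.985 -0.429
v 4.833 2.872 0.634
f 2 1 5
f 2 5 3
f 3 5 6
f 3 6 4
f 5 1 7
f 5 7 6
f 6 7 8
f 6 8 4
f 7 1 9
f 7 9 8
f 8 9 10
f 8 10 4
f 9 1 11
f 9 11 10
f 10 11 12
f 10 12 4
f 11 1 13
f 11 13 12
f 12 13 14
f 12 14 4
f 13 1 15
f 13 15 14
f 14 15 16
f 14 16 4
f 15 1 17
f 15 17 16
f 16 17 18
f 16 18 4
f 17 1 19
f 17 19 18
f 18 19 20
f 18 20 4
f 19 1 21
f 19 21 20
f 20 21 22
f 20 22 4
f 21 1 23
f 21 23 22
f 22 23 24
f 22 24 4
f 23 1 25
f 23 25 24
f 24 25 26
f 24 26 4
f 25 1 2
f 25 2 26
f 26 2 3
f 26 3 4
f 28 30 27
f 31 28 27
f 27 30 29
f 29 31 27
f 28 34 30
f 32 28 31
f 32 34 28
f 30 34 29
f 33 31 29
f 29 34 33
f 33 32 31
f 34 32 33
f 36 38 35
f 39 36 35
f 35 38 37
f 37 39 35
f 36 42 38
f 40 36 39
f 40 42 36
f 38 42 37
f 41 39 37
f 37 42 41
f 41 40 39
f 42 40 41



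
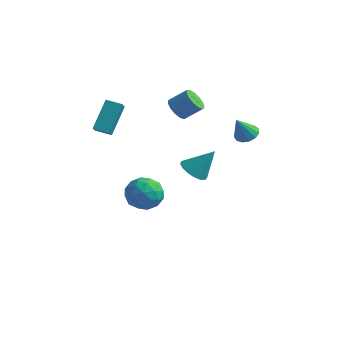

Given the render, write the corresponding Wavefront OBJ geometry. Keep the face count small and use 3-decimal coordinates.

v -2.497 2.75 2.273
v -1.977 2.263 2.04
v -1.162 2.764 2.814
v -1.683 3.25 3.047
v -1.945 2.6 1.788
v -1.13 3.101 2.562
v -2.089 2.985 1.69
v -1.274 3.486 2.464
v -2.362 3.296 1.777
v -1.548 3.797 2.551
v -2.679 3.432 2.022
v -1.864 3.933 2.795
v -2.937 3.352 2.346
v -2.123 3.853 3.12
v -3.056 3.081 2.648
v -2.242 3.582 3.421
v -2.998 2.704 2.83
v -2.183 3.205 3.603
v -2.781 2.342 2.836
v -1.966 2.843 3.609
v -2.473 2.109 2.663
v -1.658 2.61 3.436
v -2.174 2.079 2.366
v -1.359 2.58 3.14
v 2.738 -3.597 2.546
v 3.376 -4.038 2.351
v 3.542 -3.003 3.834
v 3.431 -3.708 2.164
v 3.328 -3.353 2.065
v 3.09 -3.054 2.076
v 2.771 -2.879 2.195
v 2.444 -2.868 2.394
v 2.184 -3.025 2.629
v 2.052 -3.312 2.844
v 2.076 -3.665 2.991
v 2.252 -4.002 3.037
v 2.539 -4.246 2.97
v 2.872 -4.341 2.806
v 3.174 -4.266 2.582
v 2.209 2.028 2.272
v 2.862 1.839 2.269
v 2.011 1.332 3.528
v 2.848 2.174 2.453
v 2.631 2.464 2.58
v 2.28 2.615 2.608
v 1.906 2.58 2.53
v 1.629 2.37 2.37
v 1.535 2.051 2.179
v 1.656 1.726 2.017
v 1.952 1.496 1.936
v 2.329 1.435 1.962
v 2.668 1.563 2.086
v -4.091 -2.41 2.742
v -4.139 -1.205 4.248
v -4.607 -1.546 2.034
v -4.655 -0.341 3.541
v -3.265 -2.099 2.519
v -3.313 -0.894 4.026
v -3.781 -1.235 1.812
v -3.829 -0.03 3.318
v -3.893 1.182 -3.373
v -3.011 1.177 -4.054
v -3.109 -0.077 -2.346
v -2.227 -0.082 -3.027
v -2.431 0.807 -2.386
v -2.916 1.585 -3.021
v -3.204 -0.485 -3.379
v -3.689 0.293 -4.014
v -2.585 0.147 -4.058
v -2.107 0.945 -3.444
v -4.013 0.155 -2.956
v -3.535 0.953 -2.342
v -3.521 1.29 -3.803
v -2.599 -0.19 -2.597
v -2.719 0.333 -2.22
v -2.2 0.33 -2.62
v -3.465 1.53 -3.196
v -2.946 1.527 -3.596
v -2.605 1.309 -2.616
v -3.174 -0.427 -2.804
v -2.655 -0.43 -3.204
v -3.92 0.77 -3.78
v -3.401 0.767 -4.18
v -3.515 -0.209 -3.784
v -2.752 0.681 -4.206
v -2.291 -0.059 -3.602
v -2.866 -0.295 -3.809
v -3.151 0.162 -4.182
v -2.471 1.15 -3.845
v -2.01 0.411 -3.242
v -2.13 0.933 -2.865
v -2.415 1.39 -3.238
v -2.221 0.545 -3.847
v -4.11 0.689 -3.158
v -3.649 -0.05 -2.555
v -3.705 -0.29 -3.162
v -3.99 0.167 -3.535
v -3.829 1.159 -2.798
v -3.368 0.419 -2.194
v -2.969 0.938 -2.218
v -3.254 1.395 -2.591
v -3.899 0.555 -2.553
f 2 1 5
f 2 5 3
f 3 5 6
f 3 6 4
f 5 1 7
f 5 7 6
f 6 7 8
f 6 8 4
f 7 1 9
f 7 9 8
f 8 9 10
f 8 10 4
f 9 1 11
f 9 11 10
f 10 11 12
f 10 12 4
f 11 1 13
f 11 13 12
f 12 13 14
f 12 14 4
f 13 1 15
f 13 15 14
f 14 15 16
f 14 16 4
f 15 1 17
f 15 17 16
f 16 17 18
f 16 18 4
f 17 1 19
f 17 19 18
f 18 19 20
f 18 20 4
f 19 1 21
f 19 21 20
f 20 21 22
f 20 22 4
f 21 1 23
f 21 23 22
f 22 23 24
f 22 24 4
f 23 1 2
f 23 2 24
f 24 2 3
f 24 3 4
f 26 25 28
f 26 28 27
f 28 25 29
f 28 29 27
f 29 25 30
f 29 30 27
f 30 25 31
f 30 31 27
f 31 25 32
f 31 32 27
f 32 25 33
f 32 33 27
f 33 25 34
f 33 34 27
f 34 25 35
f 34 35 27
f 35 25 36
f 35 36 27
f 36 25 37
f 36 37 27
f 37 25 38
f 37 38 27
f 38 25 39
f 38 39 27
f 39 25 26
f 39 26 27
f 41 40 43
f 41 43 42
f 43 40 44
f 43 44 42
f 44 40 45
f 44 45 42
f 45 40 46
f 45 46 42
f 46 40 47
f 46 47 42
f 47 40 48
f 47 48 42
f 48 40 49
f 48 49 42
f 49 40 50
f 49 50 42
f 50 40 51
f 50 51 42
f 51 40 52
f 51 52 42
f 52 40 41
f 52 41 42
f 54 56 53
f 57 54 53
f 53 56 55
f 55 57 53
f 54 60 56
f 58 54 57
f 58 60 54
f 56 60 55
f 59 57 55
f 55 60 59
f 59 58 57
f 60 58 59
f 61 98 77
f 98 72 101
f 77 101 66
f 98 101 77
f 61 77 73
f 77 66 78
f 73 78 62
f 77 78 73
f 61 73 82
f 73 62 83
f 82 83 68
f 73 83 82
f 61 82 94
f 82 68 97
f 94 97 71
f 82 97 94
f 61 94 98
f 94 71 102
f 98 102 72
f 94 102 98
f 62 78 89
f 78 66 92
f 89 92 70
f 78 92 89
f 66 101 79
f 101 72 100
f 79 100 65
f 101 100 79
f 72 102 99
f 102 71 95
f 99 95 63
f 102 95 99
f 71 97 96
f 97 68 84
f 96 84 67
f 97 84 96
f 68 83 88
f 83 62 85
f 88 85 69
f 83 85 88
f 64 90 76
f 90 70 91
f 76 91 65
f 90 91 76
f 64 76 74
f 76 65 75
f 74 75 63
f 76 75 74
f 64 74 81
f 74 63 80
f 81 80 67
f 74 80 81
f 64 81 86
f 81 67 87
f 86 87 69
f 81 87 86
f 64 86 90
f 86 69 93
f 90 93 70
f 86 93 90
f 65 91 79
f 91 70 92
f 79 92 66
f 91 92 79
f 63 75 99
f 75 65 100
f 99 100 72
f 75 100 99
f 67 80 96
f 80 63 95
f 96 95 71
f 80 95 96
f 69 87 88
f 87 67 84
f 88 84 68
f 87 84 88
f 70 93 89
f 93 69 85
f 89 85 62
f 93 85 89



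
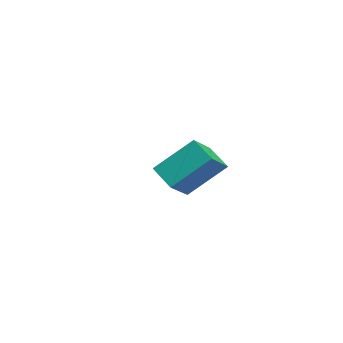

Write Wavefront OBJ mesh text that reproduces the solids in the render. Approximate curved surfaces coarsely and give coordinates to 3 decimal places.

v -1.313 0.078 -3.153
v -0.667 0.147 -3.351
v -1.027 -0.918 -2.567
v -0.698 0.334 -3.018
v -0.925 0.44 -2.728
v -1.275 0.43 -2.573
v -1.637 0.309 -2.602
v -1.897 0.114 -2.806
v -1.971 -0.092 -3.12
v -1.836 -0.245 -3.445
v -1.536 -0.295 -3.677
v -1.164 -0.227 -3.743
v -0.84 -0.062 -3.621
v 2.61 -1.829 -0.873
v 2.76 -0.251 0.488
v 3.68 -1.469 -1.409
v 3.83 0.11 -0.048
v 3.43 -2.77 0.128
v 3.58 -1.191 1.489
v 4.5 -2.409 -0.408
v 4.65 -0.831 0.953
f 2 1 4
f 2 4 3
f 4 1 5
f 4 5 3
f 5 1 6
f 5 6 3
f 6 1 7
f 6 7 3
f 7 1 8
f 7 8 3
f 8 1 9
f 8 9 3
f 9 1 10
f 9 10 3
f 10 1 11
f 10 11 3
f 11 1 12
f 11 12 3
f 12 1 13
f 12 13 3
f 13 1 2
f 13 2 3
f 15 17 14
f 18 15 14
f 14 17 16
f 16 18 14
f 15 21 17
f 19 15 18
f 19 21 15
f 17 21 16
f 20 18 16
f 16 21 20
f 20 19 18
f 21 19 20



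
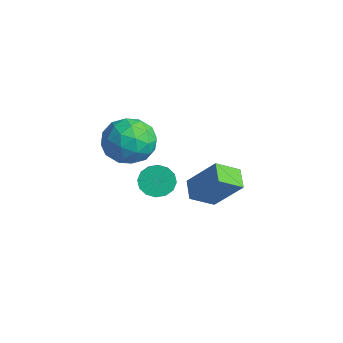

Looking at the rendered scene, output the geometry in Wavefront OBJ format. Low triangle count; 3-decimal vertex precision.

v 2.917 -3.149 2.845
v 3.654 -3.305 2.344
v 2.086 -3.775 1.816
v 2.823 -3.931 1.315
v 2.697 -4.382 2.089
v 3.211 -3.996 2.725
v 2.529 -3.084 1.435
v 3.043 -2.698 2.071
v 3.414 -3.265 1.473
v 3.518 -4.068 1.877
v 2.222 -3.012 2.283
v 2.326 -3.815 2.687
v 3.358 -3.172 2.685
v 2.382 -3.908 1.475
v 2.308 -4.173 1.93
v 2.741 -4.265 1.636
v 3.098 -3.578 2.908
v 3.531 -3.67 2.614
v 2.969 -4.303 2.464
v 2.209 -3.41 1.546
v 2.642 -3.502 1.252
v 2.999 -2.815 2.524
v 3.432 -2.907 2.23
v 2.771 -2.777 1.696
v 3.651 -3.241 1.879
v 3.162 -3.608 1.274
v 2.99 -3.111 1.345
v 3.291 -2.883 1.718
v 3.712 -3.712 2.116
v 3.223 -4.08 1.511
v 3.149 -4.345 1.966
v 3.451 -4.118 2.34
v 3.571 -3.689 1.604
v 2.517 -3 2.649
v 2.028 -3.368 2.044
v 2.289 -2.962 1.82
v 2.591 -2.735 2.194
v 2.578 -3.472 2.886
v 2.089 -3.839 2.281
v 2.449 -4.197 2.442
v 2.75 -3.969 2.815
v 2.169 -3.391 2.556
v 1.764 -0.888 -1.374
v 2.546 -0.303 -0.262
v 1.881 -0.045 -1.9
v 2.663 0.54 -0.787
v 2.437 -1.18 -1.693
v 3.219 -0.595 -0.58
v 2.554 -0.337 -2.218
v 3.336 0.248 -1.106
v 2.867 -2.589 -0.058
v 3.256 -2.512 -0.495
v 3.982 -2.914 0.081
v 3.593 -2.991 0.518
v 3.269 -2.254 -0.331
v 3.995 -2.656 0.244
v 3.174 -2.086 -0.094
v 3.9 -2.488 0.481
v 2.997 -2.053 0.153
v 3.723 -2.455 0.728
v 2.785 -2.164 0.343
v 3.511 -2.566 0.918
v 2.595 -2.388 0.426
v 3.321 -2.79 1.001
v 2.478 -2.666 0.379
v 3.204 -3.068 0.955
v 2.465 -2.924 0.216
v 3.191 -3.326 0.791
v 2.56 -3.092 -0.021
v 3.286 -3.494 0.554
v 2.737 -3.125 -0.268
v 3.463 -3.527 0.307
v 2.949 -3.014 -0.458
v 3.675 -3.416 0.117
v 3.139 -2.79 -0.541
v 3.865 -3.192 0.034
f 1 38 17
f 38 12 41
f 17 41 6
f 38 41 17
f 1 17 13
f 17 6 18
f 13 18 2
f 17 18 13
f 1 13 22
f 13 2 23
f 22 23 8
f 13 23 22
f 1 22 34
f 22 8 37
f 34 37 11
f 22 37 34
f 1 34 38
f 34 11 42
f 38 42 12
f 34 42 38
f 2 18 29
f 18 6 32
f 29 32 10
f 18 32 29
f 6 41 19
f 41 12 40
f 19 40 5
f 41 40 19
f 12 42 39
f 42 11 35
f 39 35 3
f 42 35 39
f 11 37 36
f 37 8 24
f 36 24 7
f 37 24 36
f 8 23 28
f 23 2 25
f 28 25 9
f 23 25 28
f 4 30 16
f 30 10 31
f 16 31 5
f 30 31 16
f 4 16 14
f 16 5 15
f 14 15 3
f 16 15 14
f 4 14 21
f 14 3 20
f 21 20 7
f 14 20 21
f 4 21 26
f 21 7 27
f 26 27 9
f 21 27 26
f 4 26 30
f 26 9 33
f 30 33 10
f 26 33 30
f 5 31 19
f 31 10 32
f 19 32 6
f 31 32 19
f 3 15 39
f 15 5 40
f 39 40 12
f 15 40 39
f 7 20 36
f 20 3 35
f 36 35 11
f 20 35 36
f 9 27 28
f 27 7 24
f 28 24 8
f 27 24 28
f 10 33 29
f 33 9 25
f 29 25 2
f 33 25 29
f 44 46 43
f 47 44 43
f 43 46 45
f 45 47 43
f 44 50 46
f 48 44 47
f 48 50 44
f 46 50 45
f 49 47 45
f 45 50 49
f 49 48 47
f 50 48 49
f 52 51 55
f 52 55 53
f 53 55 56
f 53 56 54
f 55 51 57
f 55 57 56
f 56 57 58
f 56 58 54
f 57 51 59
f 57 59 58
f 58 59 60
f 58 60 54
f 59 51 61
f 59 61 60
f 60 61 62
f 60 62 54
f 61 51 63
f 61 63 62
f 62 63 64
f 62 64 54
f 63 51 65
f 63 65 64
f 64 65 66
f 64 66 54
f 65 51 67
f 65 67 66
f 66 67 68
f 66 68 54
f 67 51 69
f 67 69 68
f 68 69 70
f 68 70 54
f 69 51 71
f 69 71 70
f 70 71 72
f 70 72 54
f 71 51 73
f 71 73 72
f 72 73 74
f 72 74 54
f 73 51 75
f 73 75 74
f 74 75 76
f 74 76 54
f 75 51 52
f 75 52 76
f 76 52 53
f 76 53 54



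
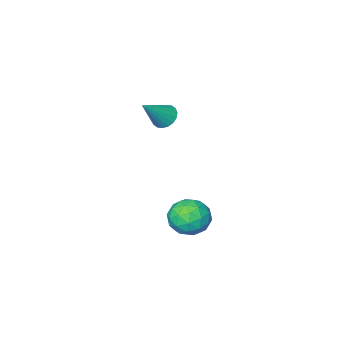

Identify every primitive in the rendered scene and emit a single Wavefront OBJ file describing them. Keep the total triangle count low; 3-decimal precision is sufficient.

v -1.049 4.048 -2.091
v -0.454 3.381 -2.559
v -2.306 3.579 -3.021
v -1.711 2.912 -3.489
v -1.968 2.769 -2.523
v -1.19 3.059 -1.948
v -1.57 3.901 -3.632
v -0.792 4.191 -3.057
v -0.776 3.289 -3.511
v -1.022 2.59 -2.826
v -1.738 4.37 -2.754
v -1.984 3.671 -2.069
v -0.641 3.756 -2.243
v -2.119 3.204 -3.337
v -2.27 3.121 -2.769
v -1.92 2.728 -3.044
v -1.074 3.567 -1.884
v -0.724 3.174 -2.159
v -1.614 2.815 -2.138
v -2.036 3.786 -3.421
v -1.686 3.393 -3.696
v -0.84 4.232 -2.536
v -0.49 3.839 -2.811
v -1.146 4.145 -3.442
v -0.48 3.31 -3.078
v -1.22 3.034 -3.625
v -1.136 3.615 -3.709
v -0.679 3.786 -3.371
v -0.625 2.899 -2.675
v -1.364 2.623 -3.222
v -1.515 2.539 -2.654
v -1.058 2.71 -2.316
v -0.814 2.845 -3.235
v -1.396 4.337 -2.358
v -2.135 4.061 -2.905
v -1.702 4.25 -3.264
v -1.245 4.421 -2.926
v -1.54 3.926 -1.955
v -2.28 3.65 -2.502
v -2.081 3.174 -2.209
v -1.624 3.345 -1.871
v -1.946 4.115 -2.345
v -1.605 1.212 2.172
v -1.239 0.785 1.846
v -0.395 1.368 3.328
v -1.161 1.039 1.731
v -1.17 1.326 1.702
v -1.266 1.591 1.767
v -1.429 1.781 1.912
v -1.627 1.859 2.109
v -1.82 1.808 2.318
v -1.971 1.639 2.498
v -2.049 1.386 2.614
v -2.039 1.098 2.642
v -1.943 0.833 2.577
v -1.78 0.643 2.432
v -1.583 0.566 2.236
v -1.389 0.617 2.027
f 1 38 17
f 38 12 41
f 17 41 6
f 38 41 17
f 1 17 13
f 17 6 18
f 13 18 2
f 17 18 13
f 1 13 22
f 13 2 23
f 22 23 8
f 13 23 22
f 1 22 34
f 22 8 37
f 34 37 11
f 22 37 34
f 1 34 38
f 34 11 42
f 38 42 12
f 34 42 38
f 2 18 29
f 18 6 32
f 29 32 10
f 18 32 29
f 6 41 19
f 41 12 40
f 19 40 5
f 41 40 19
f 12 42 39
f 42 11 35
f 39 35 3
f 42 35 39
f 11 37 36
f 37 8 24
f 36 24 7
f 37 24 36
f 8 23 28
f 23 2 25
f 28 25 9
f 23 25 28
f 4 30 16
f 30 10 31
f 16 31 5
f 30 31 16
f 4 16 14
f 16 5 15
f 14 15 3
f 16 15 14
f 4 14 21
f 14 3 20
f 21 20 7
f 14 20 21
f 4 21 26
f 21 7 27
f 26 27 9
f 21 27 26
f 4 26 30
f 26 9 33
f 30 33 10
f 26 33 30
f 5 31 19
f 31 10 32
f 19 32 6
f 31 32 19
f 3 15 39
f 15 5 40
f 39 40 12
f 15 40 39
f 7 20 36
f 20 3 35
f 36 35 11
f 20 35 36
f 9 27 28
f 27 7 24
f 28 24 8
f 27 24 28
f 10 33 29
f 33 9 25
f 29 25 2
f 33 25 29
f 44 43 46
f 44 46 45
f 46 43 47
f 46 47 45
f 47 43 48
f 47 48 45
f 48 43 49
f 48 49 45
f 49 43 50
f 49 50 45
f 50 43 51
f 50 51 45
f 51 43 52
f 51 52 45
f 52 43 53
f 52 53 45
f 53 43 54
f 53 54 45
f 54 43 55
f 54 55 45
f 55 43 56
f 55 56 45
f 56 43 57
f 56 57 45
f 57 43 58
f 57 58 45
f 58 43 44
f 58 44 45



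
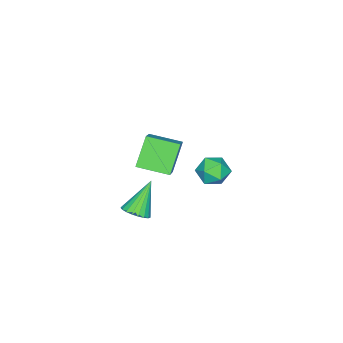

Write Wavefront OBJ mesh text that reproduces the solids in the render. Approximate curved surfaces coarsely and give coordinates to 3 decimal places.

v -3.766 -3.776 -1.467
v -2.941 -3.314 -1.755
v -2.999 -4.346 -0.185
v -2.174 -3.884 -0.473
v -2.95 -3.359 -0.157
v -3.424 -3.007 -0.949
v -2.516 -4.653 -0.991
v -2.99 -4.301 -1.783
v -2.169 -3.856 -1.461
v -2.437 -3.056 -0.945
v -3.503 -4.604 -0.995
v -3.771 -3.804 -0.479
v 0.855 -5.162 4.031
v 2.231 -4.414 5.159
v 0.262 -3.6 3.719
v 1.637 -2.852 4.847
v 1.963 -5.028 2.593
v 3.338 -4.28 3.721
v 1.369 -3.466 2.281
v 2.745 -2.718 3.409
v 3.823 -3.981 0.754
v 4.442 -4.096 1.198
v 2.677 -3.839 2.386
v 4.439 -3.778 1.169
v 4.331 -3.494 1.068
v 4.134 -3.294 0.913
v 3.884 -3.213 0.73
v 3.623 -3.265 0.551
v 3.397 -3.441 0.408
v 3.245 -3.71 0.324
v 3.193 -4.025 0.314
v 3.249 -4.333 0.381
v 3.405 -4.58 0.512
v 3.634 -4.724 0.685
v 3.895 -4.739 0.87
v 4.144 -4.622 1.034
v 4.337 -4.395 1.15
f 1 12 6
f 1 6 2
f 1 2 8
f 1 8 11
f 1 11 12
f 2 6 10
f 6 12 5
f 12 11 3
f 11 8 7
f 8 2 9
f 4 10 5
f 4 5 3
f 4 3 7
f 4 7 9
f 4 9 10
f 5 10 6
f 3 5 12
f 7 3 11
f 9 7 8
f 10 9 2
f 14 16 13
f 17 14 13
f 13 16 15
f 15 17 13
f 14 20 16
f 18 14 17
f 18 20 14
f 16 20 15
f 19 17 15
f 15 20 19
f 19 18 17
f 20 18 19
f 22 21 24
f 22 24 23
f 24 21 25
f 24 25 23
f 25 21 26
f 25 26 23
f 26 21 27
f 26 27 23
f 27 21 28
f 27 28 23
f 28 21 29
f 28 29 23
f 29 21 30
f 29 30 23
f 30 21 31
f 30 31 23
f 31 21 32
f 31 32 23
f 32 21 33
f 32 33 23
f 33 21 34
f 33 34 23
f 34 21 35
f 34 35 23
f 35 21 36
f 35 36 23
f 36 21 37
f 36 37 23
f 37 21 22
f 37 22 23



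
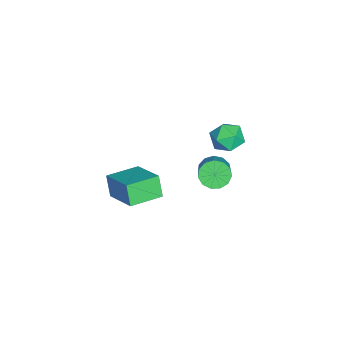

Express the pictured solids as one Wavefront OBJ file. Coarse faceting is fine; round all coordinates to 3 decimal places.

v -1.669 2.183 -1.767
v -1.234 2.517 -2.403
v 0.085 2.69 -1.409
v -0.351 2.357 -0.773
v -1.447 2.878 -2.183
v -0.128 3.051 -1.189
v -1.73 3.019 -1.831
v -0.412 3.192 -0.838
v -1.995 2.894 -1.459
v -0.676 3.067 -0.465
v -2.156 2.544 -1.184
v -0.837 2.717 -0.191
v -2.162 2.079 -1.095
v -0.844 2.252 -0.101
v -2.012 1.647 -1.218
v -0.694 1.821 -0.225
v -1.753 1.386 -1.516
v -0.435 1.559 -0.523
v -1.468 1.378 -1.894
v -0.149 1.551 -0.9
v -1.246 1.625 -2.231
v 0.072 1.799 -1.237
v -1.159 2.05 -2.421
v 0.159 2.223 -1.427
v 1.252 -1.026 -0.576
v 0.765 -1.287 0.545
v 2.719 0.211 0.349
v 2.231 -0.049 1.47
v 2.329 -2.411 -0.43
v 1.841 -2.671 0.691
v 3.795 -1.173 0.495
v 3.308 -1.434 1.616
v -4.113 3.17 -0.352
v -3.499 3.522 -1.057
v -3.741 1.658 -0.783
v -3.127 2.01 -1.488
v -2.896 2.121 -0.523
v -3.125 3.056 -0.256
v -4.115 2.124 -1.584
v -4.344 3.059 -1.317
v -3.5 2.876 -1.818
v -2.746 2.874 -1.162
v -4.494 2.306 -0.678
v -3.74 2.304 -0.022
f 2 1 5
f 2 5 3
f 3 5 6
f 3 6 4
f 5 1 7
f 5 7 6
f 6 7 8
f 6 8 4
f 7 1 9
f 7 9 8
f 8 9 10
f 8 10 4
f 9 1 11
f 9 11 10
f 10 11 12
f 10 12 4
f 11 1 13
f 11 13 12
f 12 13 14
f 12 14 4
f 13 1 15
f 13 15 14
f 14 15 16
f 14 16 4
f 15 1 17
f 15 17 16
f 16 17 18
f 16 18 4
f 17 1 19
f 17 19 18
f 18 19 20
f 18 20 4
f 19 1 21
f 19 21 20
f 20 21 22
f 20 22 4
f 21 1 23
f 21 23 22
f 22 23 24
f 22 24 4
f 23 1 2
f 23 2 24
f 24 2 3
f 24 3 4
f 26 28 25
f 29 26 25
f 25 28 27
f 27 29 25
f 26 32 28
f 30 26 29
f 30 32 26
f 28 32 27
f 31 29 27
f 27 32 31
f 31 30 29
f 32 30 31
f 33 44 38
f 33 38 34
f 33 34 40
f 33 40 43
f 33 43 44
f 34 38 42
f 38 44 37
f 44 43 35
f 43 40 39
f 40 34 41
f 36 42 37
f 36 37 35
f 36 35 39
f 36 39 41
f 36 41 42
f 37 42 38
f 35 37 44
f 39 35 43
f 41 39 40
f 42 41 34



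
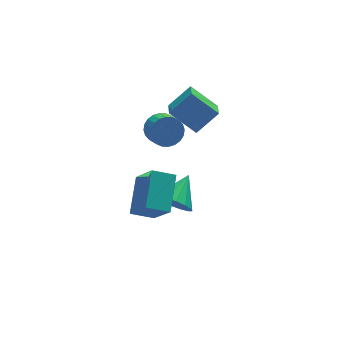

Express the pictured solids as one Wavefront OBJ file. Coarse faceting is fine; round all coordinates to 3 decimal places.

v 1.877 0.976 -2.526
v 2.64 0.398 -2.878
v 3.083 2.024 -1.634
v 2.578 0.777 -3.24
v 2.327 1.21 -3.41
v 1.956 1.58 -3.344
v 1.564 1.788 -3.058
v 1.256 1.778 -2.629
v 1.114 1.553 -2.173
v 1.177 1.174 -1.811
v 1.427 0.741 -1.641
v 1.798 0.372 -1.708
v 2.19 0.164 -1.994
v 2.498 0.173 -2.422
v -0.809 -0.233 -1.076
v -0.469 -1.538 0.624
v 0.097 1.362 -0.033
v 0.437 0.057 1.667
v 0.303 -0.557 -1.547
v 0.643 -1.862 0.153
v 1.209 1.038 -0.504
v 1.549 -0.267 1.196
v 2.018 3.091 1.625
v 2.557 2.765 1.011
v 2.582 1.882 1.501
v 2.042 2.209 2.115
v 2.782 2.896 1.235
v 2.807 2.013 1.726
v 2.891 3.056 1.518
v 2.915 2.174 2.009
v 2.866 3.222 1.818
v 2.891 2.34 2.309
v 2.713 3.368 2.088
v 2.737 2.486 2.579
v 2.453 3.472 2.288
v 2.478 2.589 2.778
v 2.128 3.518 2.387
v 2.152 2.635 2.877
v 1.785 3.499 2.369
v 1.81 2.616 2.86
v 1.478 3.418 2.239
v 1.503 2.535 2.729
v 1.253 3.287 2.014
v 1.278 2.404 2.505
v 1.145 3.126 1.731
v 1.169 2.244 2.222
v 1.169 2.96 1.431
v 1.194 2.078 1.922
v 1.323 2.814 1.161
v 1.347 1.932 1.652
v 1.582 2.711 0.962
v 1.607 1.828 1.452
v 1.908 2.665 0.863
v 1.932 1.782 1.353
v 2.25 2.684 0.88
v 2.275 1.801 1.371
v 2.117 2.187 3.603
v 3.29 2.251 4.659
v 2.481 3.231 3.135
v 3.655 3.294 4.191
v 3.185 1.306 2.469
v 4.359 1.369 3.525
v 3.55 2.349 2.001
v 4.723 2.413 3.057
f 2 1 4
f 2 4 3
f 4 1 5
f 4 5 3
f 5 1 6
f 5 6 3
f 6 1 7
f 6 7 3
f 7 1 8
f 7 8 3
f 8 1 9
f 8 9 3
f 9 1 10
f 9 10 3
f 10 1 11
f 10 11 3
f 11 1 12
f 11 12 3
f 12 1 13
f 12 13 3
f 13 1 14
f 13 14 3
f 14 1 2
f 14 2 3
f 16 18 15
f 19 16 15
f 15 18 17
f 17 19 15
f 16 22 18
f 20 16 19
f 20 22 16
f 18 22 17
f 21 19 17
f 17 22 21
f 21 20 19
f 22 20 21
f 24 23 27
f 24 27 25
f 25 27 28
f 25 28 26
f 27 23 29
f 27 29 28
f 28 29 30
f 28 30 26
f 29 23 31
f 29 31 30
f 30 31 32
f 30 32 26
f 31 23 33
f 31 33 32
f 32 33 34
f 32 34 26
f 33 23 35
f 33 35 34
f 34 35 36
f 34 36 26
f 35 23 37
f 35 37 36
f 36 37 38
f 36 38 26
f 37 23 39
f 37 39 38
f 38 39 40
f 38 40 26
f 39 23 41
f 39 41 40
f 40 41 42
f 40 42 26
f 41 23 43
f 41 43 42
f 42 43 44
f 42 44 26
f 43 23 45
f 43 45 44
f 44 45 46
f 44 46 26
f 45 23 47
f 45 47 46
f 46 47 48
f 46 48 26
f 47 23 49
f 47 49 48
f 48 49 50
f 48 50 26
f 49 23 51
f 49 51 50
f 50 51 52
f 50 52 26
f 51 23 53
f 51 53 52
f 52 53 54
f 52 54 26
f 53 23 55
f 53 55 54
f 54 55 56
f 54 56 26
f 55 23 24
f 55 24 56
f 56 24 25
f 56 25 26
f 58 60 57
f 61 58 57
f 57 60 59
f 59 61 57
f 58 64 60
f 62 58 61
f 62 64 58
f 60 64 59
f 63 61 59
f 59 64 63
f 63 62 61
f 64 62 63



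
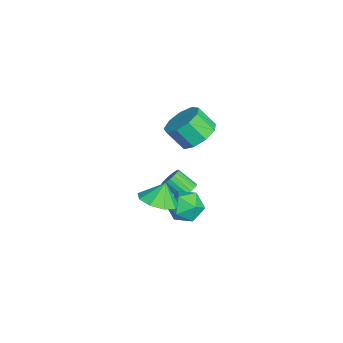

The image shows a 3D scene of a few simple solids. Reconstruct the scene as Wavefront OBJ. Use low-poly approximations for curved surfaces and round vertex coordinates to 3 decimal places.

v -0.928 0.609 2.27
v -0.007 0.898 2.731
v -0.271 0.08 3.772
v -1.192 -0.209 3.31
v -0.545 1.345 2.946
v -0.81 0.526 3.986
v -1.263 1.448 2.845
v -1.527 0.629 3.885
v -1.824 1.158 2.474
v -2.088 0.339 3.514
v -1.965 0.612 2.008
v -2.23 -0.207 3.048
v -1.621 0.064 1.664
v -1.886 -0.755 2.705
v -0.953 -0.228 1.604
v -1.217 -1.047 2.645
v -0.273 -0.128 1.856
v -0.537 -0.947 2.896
v 0.101 0.316 2.301
v -0.164 -0.502 3.341
v 0.939 -1.434 -0.909
v 1.945 -1.19 -0.733
v 0.661 -1.046 0.149
v 1.605 -0.63 -1.028
v 0.953 -0.447 -1.267
v 0.294 -0.725 -1.338
v -0.062 -1.335 -1.209
v 0.05 -1.991 -0.939
v 0.578 -2.386 -0.655
v 1.275 -2.336 -0.49
v 1.815 -1.863 -0.521
v -2.902 0.237 -3.642
v -2.544 -0.199 -3.921
v -3.02 -1.093 -3.138
v -3.378 -0.657 -2.858
v -2.387 -0.115 -3.729
v -2.863 -1.008 -2.946
v -2.319 0.031 -3.522
v -2.795 -0.863 -2.739
v -2.352 0.212 -3.336
v -2.828 -0.682 -2.553
v -2.48 0.397 -3.202
v -2.956 -0.496 -2.419
v -2.681 0.555 -3.145
v -3.157 -0.339 -2.361
v -2.92 0.657 -3.173
v -3.396 -0.236 -2.39
v -3.156 0.687 -3.282
v -3.632 -0.206 -2.499
v -3.349 0.639 -3.454
v -3.825 -0.254 -2.671
v -3.464 0.522 -3.658
v -3.94 -0.372 -2.874
v -3.481 0.355 -3.859
v -3.957 -0.538 -3.076
v -3.399 0.168 -4.023
v -3.875 -0.726 -3.239
v -3.231 -0.008 -4.12
v -3.707 -0.901 -3.337
v -3.006 -0.141 -4.135
v -3.482 -1.034 -3.352
v -2.763 -0.209 -4.065
v -3.239 -1.102 -3.282
v -0.335 0.919 -2.724
v 0.364 0.268 -3.11
v -1.184 -0.368 -2.09
v -0.485 -1.019 -2.476
v -0.231 -0.391 -1.699
v 0.294 0.404 -2.091
v -1.114 -0.504 -3.109
v -0.589 0.291 -3.501
v -0.117 -0.612 -3.348
v 0.428 -0.542 -2.477
v -1.248 0.442 -2.723
v -0.703 0.512 -1.852
f 2 1 5
f 2 5 3
f 3 5 6
f 3 6 4
f 5 1 7
f 5 7 6
f 6 7 8
f 6 8 4
f 7 1 9
f 7 9 8
f 8 9 10
f 8 10 4
f 9 1 11
f 9 11 10
f 10 11 12
f 10 12 4
f 11 1 13
f 11 13 12
f 12 13 14
f 12 14 4
f 13 1 15
f 13 15 14
f 14 15 16
f 14 16 4
f 15 1 17
f 15 17 16
f 16 17 18
f 16 18 4
f 17 1 19
f 17 19 18
f 18 19 20
f 18 20 4
f 19 1 2
f 19 2 20
f 20 2 3
f 20 3 4
f 22 21 24
f 22 24 23
f 24 21 25
f 24 25 23
f 25 21 26
f 25 26 23
f 26 21 27
f 26 27 23
f 27 21 28
f 27 28 23
f 28 21 29
f 28 29 23
f 29 21 30
f 29 30 23
f 30 21 31
f 30 31 23
f 31 21 22
f 31 22 23
f 33 32 36
f 33 36 34
f 34 36 37
f 34 37 35
f 36 32 38
f 36 38 37
f 37 38 39
f 37 39 35
f 38 32 40
f 38 40 39
f 39 40 41
f 39 41 35
f 40 32 42
f 40 42 41
f 41 42 43
f 41 43 35
f 42 32 44
f 42 44 43
f 43 44 45
f 43 45 35
f 44 32 46
f 44 46 45
f 45 46 47
f 45 47 35
f 46 32 48
f 46 48 47
f 47 48 49
f 47 49 35
f 48 32 50
f 48 50 49
f 49 50 51
f 49 51 35
f 50 32 52
f 50 52 51
f 51 52 53
f 51 53 35
f 52 32 54
f 52 54 53
f 53 54 55
f 53 55 35
f 54 32 56
f 54 56 55
f 55 56 57
f 55 57 35
f 56 32 58
f 56 58 57
f 57 58 59
f 57 59 35
f 58 32 60
f 58 60 59
f 59 60 61
f 59 61 35
f 60 32 62
f 60 62 61
f 61 62 63
f 61 63 35
f 62 32 33
f 62 33 63
f 63 33 34
f 63 34 35
f 64 75 69
f 64 69 65
f 64 65 71
f 64 71 74
f 64 74 75
f 65 69 73
f 69 75 68
f 75 74 66
f 74 71 70
f 71 65 72
f 67 73 68
f 67 68 66
f 67 66 70
f 67 70 72
f 67 72 73
f 68 73 69
f 66 68 75
f 70 66 74
f 72 70 71
f 73 72 65



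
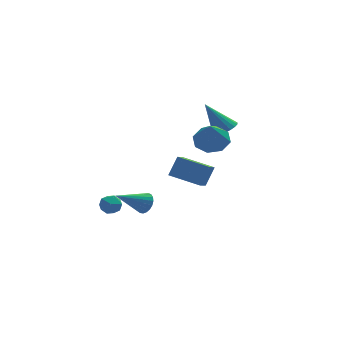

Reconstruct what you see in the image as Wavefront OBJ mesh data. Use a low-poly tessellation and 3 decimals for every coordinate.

v -1.6 1.365 -3.497
v -1.145 1.861 -3.666
v -1.135 0.679 -4.254
v -0.68 1.175 -4.423
v -0.642 0.866 -3.803
v -0.93 1.29 -3.335
v -1.35 1.25 -4.585
v -1.638 1.674 -4.117
v -0.991 1.79 -4.339
v -0.553 1.553 -3.855
v -1.727 0.987 -4.065
v -1.289 0.75 -3.581
v 2.658 -2.795 -0.918
v 2.02 -3.9 -0.187
v 1.351 -1.781 -0.525
v 0.713 -2.886 0.205
v 3.227 -2.454 0.095
v 2.589 -3.559 0.825
v 1.92 -1.44 0.487
v 1.282 -2.545 1.218
v 0.362 0.084 -3.444
v 0.716 -0.151 -2.926
v -1.262 -0.184 -2.456
v 0.705 0.122 -2.87
v 0.635 0.388 -2.913
v 0.518 0.602 -3.048
v 0.373 0.726 -3.251
v 0.227 0.739 -3.488
v 0.104 0.639 -3.717
v 0.026 0.443 -3.899
v 0.006 0.185 -4.002
v 0.047 -0.09 -4.009
v 0.143 -0.336 -3.918
v 0.277 -0.508 -3.745
v 0.425 -0.579 -3.52
v 0.563 -0.534 -3.282
v 0.666 -0.383 -3.072
v 4.44 -0.478 1.634
v 5.058 -0.164 1.863
v 3.54 0.118 3.246
v 4.914 0.074 1.695
v 4.676 0.202 1.514
v 4.392 0.196 1.358
v 4.117 0.057 1.256
v 3.906 -0.189 1.229
v 3.8 -0.492 1.282
v 3.822 -0.792 1.405
v 3.966 -1.03 1.573
v 4.204 -1.158 1.753
v 4.488 -1.152 1.91
v 4.763 -1.012 2.012
v 4.974 -0.767 2.039
v 5.079 -0.464 1.986
v 2.91 -2.926 2.388
v 3.351 -2.26 2.902
v 2.53 -3.774 3.812
v 2.646 -2.113 2.801
v 2.096 -2.442 2.458
v 2.023 -3.056 2.074
v 2.47 -3.593 1.874
v 3.175 -3.74 1.975
v 3.725 -3.41 2.318
v 3.798 -2.797 2.702
f 1 12 6
f 1 6 2
f 1 2 8
f 1 8 11
f 1 11 12
f 2 6 10
f 6 12 5
f 12 11 3
f 11 8 7
f 8 2 9
f 4 10 5
f 4 5 3
f 4 3 7
f 4 7 9
f 4 9 10
f 5 10 6
f 3 5 12
f 7 3 11
f 9 7 8
f 10 9 2
f 14 16 13
f 17 14 13
f 13 16 15
f 15 17 13
f 14 20 16
f 18 14 17
f 18 20 14
f 16 20 15
f 19 17 15
f 15 20 19
f 19 18 17
f 20 18 19
f 22 21 24
f 22 24 23
f 24 21 25
f 24 25 23
f 25 21 26
f 25 26 23
f 26 21 27
f 26 27 23
f 27 21 28
f 27 28 23
f 28 21 29
f 28 29 23
f 29 21 30
f 29 30 23
f 30 21 31
f 30 31 23
f 31 21 32
f 31 32 23
f 32 21 33
f 32 33 23
f 33 21 34
f 33 34 23
f 34 21 35
f 34 35 23
f 35 21 36
f 35 36 23
f 36 21 37
f 36 37 23
f 37 21 22
f 37 22 23
f 39 38 41
f 39 41 40
f 41 38 42
f 41 42 40
f 42 38 43
f 42 43 40
f 43 38 44
f 43 44 40
f 44 38 45
f 44 45 40
f 45 38 46
f 45 46 40
f 46 38 47
f 46 47 40
f 47 38 48
f 47 48 40
f 48 38 49
f 48 49 40
f 49 38 50
f 49 50 40
f 50 38 51
f 50 51 40
f 51 38 52
f 51 52 40
f 52 38 53
f 52 53 40
f 53 38 39
f 53 39 40
f 55 54 57
f 55 57 56
f 57 54 58
f 57 58 56
f 58 54 59
f 58 59 56
f 59 54 60
f 59 60 56
f 60 54 61
f 60 61 56
f 61 54 62
f 61 62 56
f 62 54 63
f 62 63 56
f 63 54 55
f 63 55 56



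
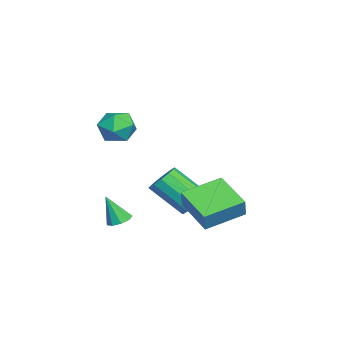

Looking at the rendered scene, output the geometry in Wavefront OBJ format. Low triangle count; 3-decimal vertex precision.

v -0.135 -3.301 2.042
v 0.714 -2.994 1.692
v -0.094 -4.526 1.068
v 0.755 -4.219 0.718
v 0.698 -4.558 1.622
v 0.673 -3.801 2.224
v -0.053 -3.719 0.536
v -0.078 -2.962 1.138
v 0.764 -3.252 0.761
v 1.228 -3.771 1.433
v -0.608 -3.749 1.327
v -0.144 -4.268 1.999
v -2.736 -0.707 -4.505
v -1.932 -0.617 -4.245
v -2.22 -2.183 -2.815
v -3.024 -2.273 -3.075
v -2.195 -0.322 -3.974
v -2.483 -1.888 -2.545
v -2.63 -0.149 -3.872
v -2.917 -1.715 -2.443
v -3.098 -0.153 -3.971
v -3.386 -1.719 -2.542
v -3.452 -0.333 -4.239
v -3.74 -1.899 -2.81
v -3.578 -0.632 -4.592
v -3.866 -2.198 -3.162
v -3.437 -0.954 -4.917
v -3.725 -2.52 -3.487
v -3.074 -1.198 -5.111
v -3.361 -2.764 -3.681
v -2.603 -1.286 -5.113
v -2.891 -2.852 -3.683
v -2.174 -1.19 -4.921
v -2.462 -2.756 -3.492
v -1.924 -0.941 -4.598
v -2.212 -2.507 -3.168
v -1.049 0.669 -2.789
v -0.554 0.675 -1.818
v 0.408 1.832 -3.539
v 0.903 1.838 -2.568
v -0.003 -0.978 -3.312
v 0.492 -0.972 -2.341
v 1.454 0.185 -4.062
v 1.949 0.191 -3.091
v 1.156 -3.558 -3.846
v 1.716 -3.776 -3.949
v 1.184 -4.142 -2.454
v 1.739 -3.391 -3.788
v 1.49 -3.085 -3.655
v 1.083 -3 -3.611
v 0.711 -3.177 -3.677
v 0.547 -3.532 -3.823
v 0.667 -3.899 -3.979
v 1.017 -4.107 -4.073
v 1.431 -4.059 -4.061
f 1 12 6
f 1 6 2
f 1 2 8
f 1 8 11
f 1 11 12
f 2 6 10
f 6 12 5
f 12 11 3
f 11 8 7
f 8 2 9
f 4 10 5
f 4 5 3
f 4 3 7
f 4 7 9
f 4 9 10
f 5 10 6
f 3 5 12
f 7 3 11
f 9 7 8
f 10 9 2
f 14 13 17
f 14 17 15
f 15 17 18
f 15 18 16
f 17 13 19
f 17 19 18
f 18 19 20
f 18 20 16
f 19 13 21
f 19 21 20
f 20 21 22
f 20 22 16
f 21 13 23
f 21 23 22
f 22 23 24
f 22 24 16
f 23 13 25
f 23 25 24
f 24 25 26
f 24 26 16
f 25 13 27
f 25 27 26
f 26 27 28
f 26 28 16
f 27 13 29
f 27 29 28
f 28 29 30
f 28 30 16
f 29 13 31
f 29 31 30
f 30 31 32
f 30 32 16
f 31 13 33
f 31 33 32
f 32 33 34
f 32 34 16
f 33 13 35
f 33 35 34
f 34 35 36
f 34 36 16
f 35 13 14
f 35 14 36
f 36 14 15
f 36 15 16
f 38 40 37
f 41 38 37
f 37 40 39
f 39 41 37
f 38 44 40
f 42 38 41
f 42 44 38
f 40 44 39
f 43 41 39
f 39 44 43
f 43 42 41
f 44 42 43
f 46 45 48
f 46 48 47
f 48 45 49
f 48 49 47
f 49 45 50
f 49 50 47
f 50 45 51
f 50 51 47
f 51 45 52
f 51 52 47
f 52 45 53
f 52 53 47
f 53 45 54
f 53 54 47
f 54 45 55
f 54 55 47
f 55 45 46
f 55 46 47

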